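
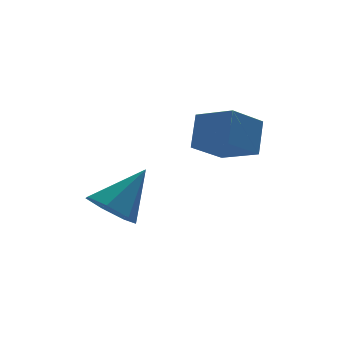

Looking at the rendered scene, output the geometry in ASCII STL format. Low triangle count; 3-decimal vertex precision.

solid 
facet normal -0.664 -0.182 -0.725
outer loop
vertex -2.743 -2.109 -3.561
vertex -3.497 -1.663 -2.982
vertex -2.857 -1.213 -3.682
endloop
endfacet
facet normal 0.943 0.076 -0.323
outer loop
vertex -2.743 -2.109 -3.561
vertex -2.857 -1.213 -3.682
vertex -2.083 -1.277 -1.438
endloop
endfacet
facet normal -0.665 -0.182 -0.725
outer loop
vertex -2.857 -1.213 -3.682
vertex -3.497 -1.663 -2.982
vertex -3.452 -0.656 -3.276
endloop
endfacet
facet normal 0.601 0.777 -0.185
outer loop
vertex -2.857 -1.213 -3.682
vertex -3.452 -0.656 -3.276
vertex -2.083 -1.277 -1.438
endloop
endfacet
facet normal -0.664 -0.182 -0.726
outer loop
vertex -3.452 -0.656 -3.276
vertex -3.497 -1.663 -2.982
vertex -4.082 -0.858 -2.649
endloop
endfacet
facet normal 0.009 0.949 0.314
outer loop
vertex -3.452 -0.656 -3.276
vertex -4.082 -0.858 -2.649
vertex -2.083 -1.277 -1.438
endloop
endfacet
facet normal -0.664 -0.182 -0.725
outer loop
vertex -4.082 -0.858 -2.649
vertex -3.497 -1.663 -2.982
vertex -4.271 -1.666 -2.273
endloop
endfacet
facet normal -0.387 0.462 0.798
outer loop
vertex -4.082 -0.858 -2.649
vertex -4.271 -1.666 -2.273
vertex -2.083 -1.277 -1.438
endloop
endfacet
facet normal -0.664 -0.181 -0.725
outer loop
vertex -4.271 -1.666 -2.273
vertex -3.497 -1.663 -2.982
vertex -3.878 -2.472 -2.431
endloop
endfacet
facet normal -0.288 -0.318 0.903
outer loop
vertex -4.271 -1.666 -2.273
vertex -3.878 -2.472 -2.431
vertex -2.083 -1.277 -1.438
endloop
endfacet
facet normal -0.664 -0.181 -0.725
outer loop
vertex -3.878 -2.472 -2.431
vertex -3.497 -1.663 -2.982
vertex -3.198 -2.669 -3.005
endloop
endfacet
facet normal 0.231 -0.803 0.549
outer loop
vertex -3.878 -2.472 -2.431
vertex -3.198 -2.669 -3.005
vertex -2.083 -1.277 -1.438
endloop
endfacet
facet normal -0.664 -0.181 -0.726
outer loop
vertex -3.198 -2.669 -3.005
vertex -3.497 -1.663 -2.982
vertex -2.743 -2.109 -3.561
endloop
endfacet
facet normal 0.778 -0.628 0.004
outer loop
vertex -3.198 -2.669 -3.005
vertex -2.743 -2.109 -3.561
vertex -2.083 -1.277 -1.438
endloop
endfacet
facet normal -0.494 0.815 -0.303
outer loop
vertex -0.853 -2.706 1.357
vertex 0.43 -2.219 0.576
vertex -1.306 -3.422 0.168
endloop
endfacet
facet normal -0.812 -0.308 0.495
outer loop
vertex -0.53 -4.701 0.644
vertex -0.853 -2.706 1.357
vertex -1.306 -3.422 0.168
endloop
endfacet
facet normal -0.494 0.815 -0.303
outer loop
vertex -1.306 -3.422 0.168
vertex 0.43 -2.219 0.576
vertex -0.022 -2.935 -0.613
endloop
endfacet
facet normal -0.309 -0.491 -0.815
outer loop
vertex -0.022 -2.935 -0.613
vertex -0.53 -4.701 0.644
vertex -1.306 -3.422 0.168
endloop
endfacet
facet normal 0.309 0.491 0.814
outer loop
vertex -0.853 -2.706 1.357
vertex 1.206 -3.498 1.052
vertex 0.43 -2.219 0.576
endloop
endfacet
facet normal -0.813 -0.308 0.495
outer loop
vertex -0.078 -3.985 1.833
vertex -0.853 -2.706 1.357
vertex -0.53 -4.701 0.644
endloop
endfacet
facet normal 0.309 0.491 0.815
outer loop
vertex -0.078 -3.985 1.833
vertex 1.206 -3.498 1.052
vertex -0.853 -2.706 1.357
endloop
endfacet
facet normal 0.812 0.309 -0.495
outer loop
vertex 0.43 -2.219 0.576
vertex 1.206 -3.498 1.052
vertex -0.022 -2.935 -0.613
endloop
endfacet
facet normal -0.310 -0.491 -0.814
outer loop
vertex 0.753 -4.214 -0.137
vertex -0.53 -4.701 0.644
vertex -0.022 -2.935 -0.613
endloop
endfacet
facet normal 0.812 0.308 -0.495
outer loop
vertex -0.022 -2.935 -0.613
vertex 1.206 -3.498 1.052
vertex 0.753 -4.214 -0.137
endloop
endfacet
facet normal 0.494 -0.815 0.303
outer loop
vertex 0.753 -4.214 -0.137
vertex -0.078 -3.985 1.833
vertex -0.53 -4.701 0.644
endloop
endfacet
facet normal 0.493 -0.815 0.303
outer loop
vertex 1.206 -3.498 1.052
vertex -0.078 -3.985 1.833
vertex 0.753 -4.214 -0.137
endloop
endfacet

endsolid


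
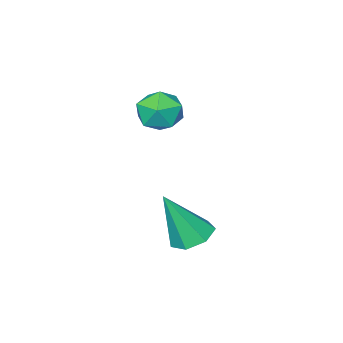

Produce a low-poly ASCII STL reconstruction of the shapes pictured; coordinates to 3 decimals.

solid 
facet normal -0.891 0.422 0.170
outer loop
vertex -0.51 -2.525 -0.64
vertex -0.609 -3.046 0.131
vertex -0.201 -2.205 0.183
endloop
endfacet
facet normal -0.456 0.874 -0.168
outer loop
vertex -0.51 -2.525 -0.64
vertex -0.201 -2.205 0.183
vertex 0.314 -2.085 -0.589
endloop
endfacet
facet normal -0.255 0.569 -0.782
outer loop
vertex -0.51 -2.525 -0.64
vertex 0.314 -2.085 -0.589
vertex 0.225 -2.852 -1.118
endloop
endfacet
facet normal -0.566 -0.071 -0.821
outer loop
vertex -0.51 -2.525 -0.64
vertex 0.225 -2.852 -1.118
vertex -0.345 -3.445 -0.674
endloop
endfacet
facet normal -0.959 -0.163 -0.233
outer loop
vertex -0.51 -2.525 -0.64
vertex -0.345 -3.445 -0.674
vertex -0.609 -3.046 0.131
endloop
endfacet
facet normal 0.127 0.964 0.235
outer loop
vertex 0.314 -2.085 -0.589
vertex -0.201 -2.205 0.183
vertex 0.725 -2.335 0.214
endloop
endfacet
facet normal -0.576 0.231 0.784
outer loop
vertex -0.201 -2.205 0.183
vertex -0.609 -3.046 0.131
vertex 0.155 -2.928 0.658
endloop
endfacet
facet normal -0.687 -0.715 0.129
outer loop
vertex -0.609 -3.046 0.131
vertex -0.345 -3.445 -0.674
vertex 0.066 -3.695 0.129
endloop
endfacet
facet normal -0.052 -0.566 -0.823
outer loop
vertex -0.345 -3.445 -0.674
vertex 0.225 -2.852 -1.118
vertex 0.581 -3.575 -0.643
endloop
endfacet
facet normal 0.450 0.471 -0.759
outer loop
vertex 0.225 -2.852 -1.118
vertex 0.314 -2.085 -0.589
vertex 0.989 -2.734 -0.591
endloop
endfacet
facet normal 0.566 0.071 0.821
outer loop
vertex 0.89 -3.255 0.18
vertex 0.725 -2.335 0.214
vertex 0.155 -2.928 0.658
endloop
endfacet
facet normal 0.255 -0.569 0.782
outer loop
vertex 0.89 -3.255 0.18
vertex 0.155 -2.928 0.658
vertex 0.066 -3.695 0.129
endloop
endfacet
facet normal 0.456 -0.874 0.168
outer loop
vertex 0.89 -3.255 0.18
vertex 0.066 -3.695 0.129
vertex 0.581 -3.575 -0.643
endloop
endfacet
facet normal 0.891 -0.422 -0.170
outer loop
vertex 0.89 -3.255 0.18
vertex 0.581 -3.575 -0.643
vertex 0.989 -2.734 -0.591
endloop
endfacet
facet normal 0.959 0.163 0.233
outer loop
vertex 0.89 -3.255 0.18
vertex 0.989 -2.734 -0.591
vertex 0.725 -2.335 0.214
endloop
endfacet
facet normal 0.052 0.566 0.823
outer loop
vertex 0.155 -2.928 0.658
vertex 0.725 -2.335 0.214
vertex -0.201 -2.205 0.183
endloop
endfacet
facet normal -0.450 -0.471 0.759
outer loop
vertex 0.066 -3.695 0.129
vertex 0.155 -2.928 0.658
vertex -0.609 -3.046 0.131
endloop
endfacet
facet normal -0.127 -0.964 -0.235
outer loop
vertex 0.581 -3.575 -0.643
vertex 0.066 -3.695 0.129
vertex -0.345 -3.445 -0.674
endloop
endfacet
facet normal 0.576 -0.231 -0.784
outer loop
vertex 0.989 -2.734 -0.591
vertex 0.581 -3.575 -0.643
vertex 0.225 -2.852 -1.118
endloop
endfacet
facet normal 0.687 0.715 -0.129
outer loop
vertex 0.725 -2.335 0.214
vertex 0.989 -2.734 -0.591
vertex 0.314 -2.085 -0.589
endloop
endfacet
facet normal -0.373 0.240 -0.896
outer loop
vertex 1.814 -0.217 -4.831
vertex 1.079 -0.022 -4.473
vertex 1.741 0.476 -4.615
endloop
endfacet
facet normal 0.994 0.109 -0.014
outer loop
vertex 1.814 -0.217 -4.831
vertex 1.741 0.476 -4.615
vertex 1.881 -0.538 -2.547
endloop
endfacet
facet normal -0.372 0.239 -0.897
outer loop
vertex 1.741 0.476 -4.615
vertex 1.079 -0.022 -4.473
vertex 1.169 0.793 -4.293
endloop
endfacet
facet normal 0.591 0.739 0.322
outer loop
vertex 1.741 0.476 -4.615
vertex 1.169 0.793 -4.293
vertex 1.881 -0.538 -2.547
endloop
endfacet
facet normal -0.373 0.239 -0.896
outer loop
vertex 1.169 0.793 -4.293
vertex 1.079 -0.022 -4.473
vertex 0.53 0.497 -4.106
endloop
endfacet
facet normal -0.161 0.752 0.639
outer loop
vertex 1.169 0.793 -4.293
vertex 0.53 0.497 -4.106
vertex 1.881 -0.538 -2.547
endloop
endfacet
facet normal -0.372 0.240 -0.896
outer loop
vertex 0.53 0.497 -4.106
vertex 1.079 -0.022 -4.473
vertex 0.304 -0.19 -4.196
endloop
endfacet
facet normal -0.701 0.139 0.700
outer loop
vertex 0.53 0.497 -4.106
vertex 0.304 -0.19 -4.196
vertex 1.881 -0.538 -2.547
endloop
endfacet
facet normal -0.372 0.240 -0.896
outer loop
vertex 0.304 -0.19 -4.196
vertex 1.079 -0.022 -4.473
vertex 0.662 -0.751 -4.495
endloop
endfacet
facet normal -0.619 -0.639 0.457
outer loop
vertex 0.304 -0.19 -4.196
vertex 0.662 -0.751 -4.495
vertex 1.881 -0.538 -2.547
endloop
endfacet
facet normal -0.373 0.241 -0.896
outer loop
vertex 0.662 -0.751 -4.495
vertex 1.079 -0.022 -4.473
vertex 1.334 -0.762 -4.778
endloop
endfacet
facet normal 0.023 -0.995 0.094
outer loop
vertex 0.662 -0.751 -4.495
vertex 1.334 -0.762 -4.778
vertex 1.881 -0.538 -2.547
endloop
endfacet
facet normal -0.373 0.241 -0.896
outer loop
vertex 1.334 -0.762 -4.778
vertex 1.079 -0.022 -4.473
vertex 1.814 -0.217 -4.831
endloop
endfacet
facet normal 0.740 -0.663 -0.115
outer loop
vertex 1.334 -0.762 -4.778
vertex 1.814 -0.217 -4.831
vertex 1.881 -0.538 -2.547
endloop
endfacet

endsolid


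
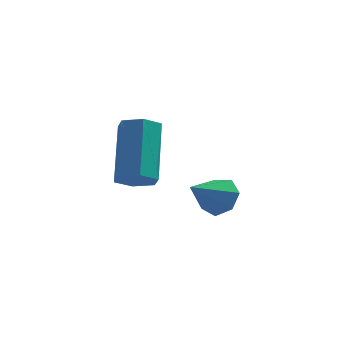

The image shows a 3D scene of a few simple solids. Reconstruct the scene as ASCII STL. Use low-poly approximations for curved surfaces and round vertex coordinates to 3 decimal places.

solid 
facet normal 0.034 -0.681 -0.731
outer loop
vertex 2.464 0.805 2.842
vertex 2.052 0.497 3.11
vertex 1.904 0.904 2.724
endloop
endfacet
facet normal 0.263 0.712 -0.651
outer loop
vertex 2.464 0.805 2.842
vertex 1.904 0.904 2.724
vertex 2.4 2.072 4.203
endloop
endfacet
facet normal 0.262 0.713 -0.651
outer loop
vertex 2.4 2.072 4.203
vertex 1.904 0.904 2.724
vertex 1.841 2.17 4.085
endloop
endfacet
facet normal -0.035 0.680 0.732
outer loop
vertex 2.4 2.072 4.203
vertex 1.841 2.17 4.085
vertex 1.988 1.763 4.47
endloop
endfacet
facet normal 0.035 -0.681 -0.731
outer loop
vertex 1.904 0.904 2.724
vertex 2.052 0.497 3.11
vertex 1.493 0.595 2.992
endloop
endfacet
facet normal -0.705 0.503 -0.501
outer loop
vertex 1.904 0.904 2.724
vertex 1.493 0.595 2.992
vertex 1.841 2.17 4.085
endloop
endfacet
facet normal -0.702 0.504 -0.503
outer loop
vertex 1.841 2.17 4.085
vertex 1.493 0.595 2.992
vertex 1.429 1.862 4.352
endloop
endfacet
facet normal -0.034 0.680 0.732
outer loop
vertex 1.841 2.17 4.085
vertex 1.429 1.862 4.352
vertex 1.988 1.763 4.47
endloop
endfacet
facet normal 0.035 -0.680 -0.732
outer loop
vertex 1.493 0.595 2.992
vertex 2.052 0.497 3.11
vertex 1.64 0.188 3.377
endloop
endfacet
facet normal -0.967 -0.208 0.149
outer loop
vertex 1.493 0.595 2.992
vertex 1.64 0.188 3.377
vertex 1.429 1.862 4.352
endloop
endfacet
facet normal -0.967 -0.208 0.148
outer loop
vertex 1.429 1.862 4.352
vertex 1.64 0.188 3.377
vertex 1.576 1.455 4.738
endloop
endfacet
facet normal -0.034 0.681 0.731
outer loop
vertex 1.429 1.862 4.352
vertex 1.576 1.455 4.738
vertex 1.988 1.763 4.47
endloop
endfacet
facet normal 0.035 -0.680 -0.732
outer loop
vertex 1.64 0.188 3.377
vertex 2.052 0.497 3.11
vertex 2.199 0.09 3.495
endloop
endfacet
facet normal -0.262 -0.712 0.651
outer loop
vertex 1.64 0.188 3.377
vertex 2.199 0.09 3.495
vertex 1.576 1.455 4.738
endloop
endfacet
facet normal -0.263 -0.712 0.651
outer loop
vertex 1.576 1.455 4.738
vertex 2.199 0.09 3.495
vertex 2.136 1.356 4.856
endloop
endfacet
facet normal -0.034 0.681 0.731
outer loop
vertex 1.576 1.455 4.738
vertex 2.136 1.356 4.856
vertex 1.988 1.763 4.47
endloop
endfacet
facet normal 0.034 -0.680 -0.732
outer loop
vertex 2.199 0.09 3.495
vertex 2.052 0.497 3.11
vertex 2.611 0.398 3.228
endloop
endfacet
facet normal 0.702 -0.505 0.502
outer loop
vertex 2.199 0.09 3.495
vertex 2.611 0.398 3.228
vertex 2.136 1.356 4.856
endloop
endfacet
facet normal 0.705 -0.502 0.501
outer loop
vertex 2.136 1.356 4.856
vertex 2.611 0.398 3.228
vertex 2.547 1.665 4.588
endloop
endfacet
facet normal -0.035 0.681 0.731
outer loop
vertex 2.136 1.356 4.856
vertex 2.547 1.665 4.588
vertex 1.988 1.763 4.47
endloop
endfacet
facet normal 0.034 -0.681 -0.731
outer loop
vertex 2.611 0.398 3.228
vertex 2.052 0.497 3.11
vertex 2.464 0.805 2.842
endloop
endfacet
facet normal 0.967 0.208 -0.149
outer loop
vertex 2.611 0.398 3.228
vertex 2.464 0.805 2.842
vertex 2.547 1.665 4.588
endloop
endfacet
facet normal 0.967 0.209 -0.149
outer loop
vertex 2.547 1.665 4.588
vertex 2.464 0.805 2.842
vertex 2.4 2.072 4.203
endloop
endfacet
facet normal -0.035 0.680 0.732
outer loop
vertex 2.547 1.665 4.588
vertex 2.4 2.072 4.203
vertex 1.988 1.763 4.47
endloop
endfacet
facet normal 0.552 0.621 -0.556
outer loop
vertex 4.691 -1.356 3.709
vertex 4.209 -1.152 3.458
vertex 4.476 -0.961 3.937
endloop
endfacet
facet normal 0.416 -0.274 0.867
outer loop
vertex 4.691 -1.356 3.709
vertex 4.476 -0.961 3.937
vertex 3.591 -1.848 4.082
endloop
endfacet
facet normal 0.552 0.621 -0.556
outer loop
vertex 4.476 -0.961 3.937
vertex 4.209 -1.152 3.458
vertex 4.061 -0.711 3.804
endloop
endfacet
facet normal -0.132 0.286 0.949
outer loop
vertex 4.476 -0.961 3.937
vertex 4.061 -0.711 3.804
vertex 3.591 -1.848 4.082
endloop
endfacet
facet normal 0.553 0.621 -0.556
outer loop
vertex 4.061 -0.711 3.804
vertex 4.209 -1.152 3.458
vertex 3.757 -0.792 3.411
endloop
endfacet
facet normal -0.754 0.433 0.494
outer loop
vertex 4.061 -0.711 3.804
vertex 3.757 -0.792 3.411
vertex 3.591 -1.848 4.082
endloop
endfacet
facet normal 0.552 0.621 -0.557
outer loop
vertex 3.757 -0.792 3.411
vertex 4.209 -1.152 3.458
vertex 3.794 -1.145 3.054
endloop
endfacet
facet normal -0.986 0.055 -0.157
outer loop
vertex 3.757 -0.792 3.411
vertex 3.794 -1.145 3.054
vertex 3.591 -1.848 4.082
endloop
endfacet
facet normal 0.552 0.621 -0.557
outer loop
vertex 3.794 -1.145 3.054
vertex 4.209 -1.152 3.458
vertex 4.143 -1.503 3.001
endloop
endfacet
facet normal -0.652 -0.560 -0.512
outer loop
vertex 3.794 -1.145 3.054
vertex 4.143 -1.503 3.001
vertex 3.591 -1.848 4.082
endloop
endfacet
facet normal 0.552 0.621 -0.557
outer loop
vertex 4.143 -1.503 3.001
vertex 4.209 -1.152 3.458
vertex 4.543 -1.597 3.293
endloop
endfacet
facet normal -0.001 -0.952 -0.305
outer loop
vertex 4.143 -1.503 3.001
vertex 4.543 -1.597 3.293
vertex 3.591 -1.848 4.082
endloop
endfacet
facet normal 0.552 0.621 -0.556
outer loop
vertex 4.543 -1.597 3.293
vertex 4.209 -1.152 3.458
vertex 4.691 -1.356 3.709
endloop
endfacet
facet normal 0.474 -0.825 0.309
outer loop
vertex 4.543 -1.597 3.293
vertex 4.691 -1.356 3.709
vertex 3.591 -1.848 4.082
endloop
endfacet

endsolid


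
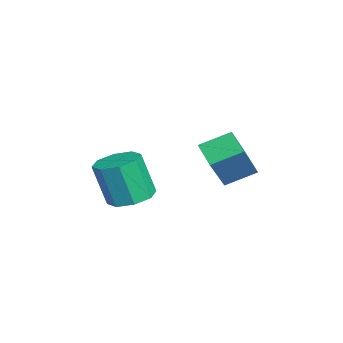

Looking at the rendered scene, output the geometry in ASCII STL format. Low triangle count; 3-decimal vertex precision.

solid 
facet normal -0.862 -0.308 0.403
outer loop
vertex -2.268 0.901 4.427
vertex -2.428 2.052 4.964
vertex -3.143 1.454 2.98
endloop
endfacet
facet normal 0.125 -0.899 -0.419
outer loop
vertex -2.152 1.808 2.516
vertex -2.268 0.901 4.427
vertex -3.143 1.454 2.98
endloop
endfacet
facet normal -0.862 -0.308 0.403
outer loop
vertex -3.143 1.454 2.98
vertex -2.428 2.052 4.964
vertex -3.303 2.605 3.516
endloop
endfacet
facet normal -0.492 0.310 -0.813
outer loop
vertex -3.303 2.605 3.516
vertex -2.152 1.808 2.516
vertex -3.143 1.454 2.98
endloop
endfacet
facet normal 0.492 -0.311 0.813
outer loop
vertex -2.268 0.901 4.427
vertex -1.437 2.406 4.5
vertex -2.428 2.052 4.964
endloop
endfacet
facet normal 0.125 -0.899 -0.419
outer loop
vertex -1.277 1.255 3.964
vertex -2.268 0.901 4.427
vertex -2.152 1.808 2.516
endloop
endfacet
facet normal 0.491 -0.311 0.814
outer loop
vertex -1.277 1.255 3.964
vertex -1.437 2.406 4.5
vertex -2.268 0.901 4.427
endloop
endfacet
facet normal -0.125 0.899 0.419
outer loop
vertex -2.428 2.052 4.964
vertex -1.437 2.406 4.5
vertex -3.303 2.605 3.516
endloop
endfacet
facet normal -0.491 0.311 -0.814
outer loop
vertex -2.312 2.959 3.053
vertex -2.152 1.808 2.516
vertex -3.303 2.605 3.516
endloop
endfacet
facet normal -0.125 0.899 0.419
outer loop
vertex -3.303 2.605 3.516
vertex -1.437 2.406 4.5
vertex -2.312 2.959 3.053
endloop
endfacet
facet normal 0.862 0.308 -0.403
outer loop
vertex -2.312 2.959 3.053
vertex -1.277 1.255 3.964
vertex -2.152 1.808 2.516
endloop
endfacet
facet normal 0.862 0.308 -0.403
outer loop
vertex -1.437 2.406 4.5
vertex -1.277 1.255 3.964
vertex -2.312 2.959 3.053
endloop
endfacet
facet normal 0.109 0.283 -0.953
outer loop
vertex -0.075 -1.892 2.659
vertex -0.755 -1.372 2.736
vertex 0.092 -1.287 2.858
endloop
endfacet
facet normal 0.961 -0.274 0.027
outer loop
vertex -0.075 -1.892 2.659
vertex 0.092 -1.287 2.858
vertex -0.264 -2.388 4.327
endloop
endfacet
facet normal 0.961 -0.274 0.027
outer loop
vertex -0.264 -2.388 4.327
vertex 0.092 -1.287 2.858
vertex -0.097 -1.783 4.525
endloop
endfacet
facet normal -0.108 -0.282 0.953
outer loop
vertex -0.264 -2.388 4.327
vertex -0.097 -1.783 4.525
vertex -0.945 -1.868 4.404
endloop
endfacet
facet normal 0.109 0.283 -0.953
outer loop
vertex 0.092 -1.287 2.858
vertex -0.755 -1.372 2.736
vertex -0.238 -0.732 2.985
endloop
endfacet
facet normal 0.858 0.457 0.233
outer loop
vertex 0.092 -1.287 2.858
vertex -0.238 -0.732 2.985
vertex -0.097 -1.783 4.525
endloop
endfacet
facet normal 0.859 0.456 0.233
outer loop
vertex -0.097 -1.783 4.525
vertex -0.238 -0.732 2.985
vertex -0.427 -1.227 4.653
endloop
endfacet
facet normal -0.108 -0.283 0.953
outer loop
vertex -0.097 -1.783 4.525
vertex -0.427 -1.227 4.653
vertex -0.945 -1.868 4.404
endloop
endfacet
facet normal 0.108 0.284 -0.953
outer loop
vertex -0.238 -0.732 2.985
vertex -0.755 -1.372 2.736
vertex -0.871 -0.552 2.967
endloop
endfacet
facet normal 0.253 0.919 0.301
outer loop
vertex -0.238 -0.732 2.985
vertex -0.871 -0.552 2.967
vertex -0.427 -1.227 4.653
endloop
endfacet
facet normal 0.251 0.920 0.302
outer loop
vertex -0.427 -1.227 4.653
vertex -0.871 -0.552 2.967
vertex -1.06 -1.048 4.635
endloop
endfacet
facet normal -0.107 -0.283 0.953
outer loop
vertex -0.427 -1.227 4.653
vertex -1.06 -1.048 4.635
vertex -0.945 -1.868 4.404
endloop
endfacet
facet normal 0.109 0.284 -0.953
outer loop
vertex -0.871 -0.552 2.967
vertex -0.755 -1.372 2.736
vertex -1.436 -0.852 2.813
endloop
endfacet
facet normal -0.501 0.844 0.194
outer loop
vertex -0.871 -0.552 2.967
vertex -1.436 -0.852 2.813
vertex -1.06 -1.048 4.635
endloop
endfacet
facet normal -0.501 0.844 0.194
outer loop
vertex -1.06 -1.048 4.635
vertex -1.436 -0.852 2.813
vertex -1.625 -1.348 4.481
endloop
endfacet
facet normal -0.109 -0.284 0.953
outer loop
vertex -1.06 -1.048 4.635
vertex -1.625 -1.348 4.481
vertex -0.945 -1.868 4.404
endloop
endfacet
facet normal 0.108 0.282 -0.953
outer loop
vertex -1.436 -0.852 2.813
vertex -0.755 -1.372 2.736
vertex -1.603 -1.457 2.615
endloop
endfacet
facet normal -0.961 0.274 -0.027
outer loop
vertex -1.436 -0.852 2.813
vertex -1.603 -1.457 2.615
vertex -1.625 -1.348 4.481
endloop
endfacet
facet normal -0.961 0.274 -0.027
outer loop
vertex -1.625 -1.348 4.481
vertex -1.603 -1.457 2.615
vertex -1.792 -1.953 4.282
endloop
endfacet
facet normal -0.109 -0.283 0.953
outer loop
vertex -1.625 -1.348 4.481
vertex -1.792 -1.953 4.282
vertex -0.945 -1.868 4.404
endloop
endfacet
facet normal 0.108 0.283 -0.953
outer loop
vertex -1.603 -1.457 2.615
vertex -0.755 -1.372 2.736
vertex -1.273 -2.013 2.487
endloop
endfacet
facet normal -0.859 -0.456 -0.233
outer loop
vertex -1.603 -1.457 2.615
vertex -1.273 -2.013 2.487
vertex -1.792 -1.953 4.282
endloop
endfacet
facet normal -0.858 -0.457 -0.233
outer loop
vertex -1.792 -1.953 4.282
vertex -1.273 -2.013 2.487
vertex -1.462 -2.508 4.155
endloop
endfacet
facet normal -0.109 -0.283 0.953
outer loop
vertex -1.792 -1.953 4.282
vertex -1.462 -2.508 4.155
vertex -0.945 -1.868 4.404
endloop
endfacet
facet normal 0.107 0.283 -0.953
outer loop
vertex -1.273 -2.013 2.487
vertex -0.755 -1.372 2.736
vertex -0.64 -2.192 2.505
endloop
endfacet
facet normal -0.252 -0.920 -0.301
outer loop
vertex -1.273 -2.013 2.487
vertex -0.64 -2.192 2.505
vertex -1.462 -2.508 4.155
endloop
endfacet
facet normal -0.253 -0.919 -0.302
outer loop
vertex -1.462 -2.508 4.155
vertex -0.64 -2.192 2.505
vertex -0.829 -2.688 4.173
endloop
endfacet
facet normal -0.108 -0.284 0.953
outer loop
vertex -1.462 -2.508 4.155
vertex -0.829 -2.688 4.173
vertex -0.945 -1.868 4.404
endloop
endfacet
facet normal 0.109 0.284 -0.953
outer loop
vertex -0.64 -2.192 2.505
vertex -0.755 -1.372 2.736
vertex -0.075 -1.892 2.659
endloop
endfacet
facet normal 0.501 -0.844 -0.194
outer loop
vertex -0.64 -2.192 2.505
vertex -0.075 -1.892 2.659
vertex -0.829 -2.688 4.173
endloop
endfacet
facet normal 0.501 -0.844 -0.194
outer loop
vertex -0.829 -2.688 4.173
vertex -0.075 -1.892 2.659
vertex -0.264 -2.388 4.327
endloop
endfacet
facet normal -0.109 -0.284 0.953
outer loop
vertex -0.829 -2.688 4.173
vertex -0.264 -2.388 4.327
vertex -0.945 -1.868 4.404
endloop
endfacet

endsolid


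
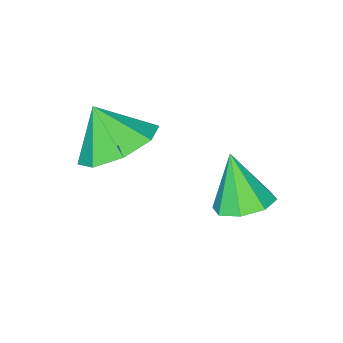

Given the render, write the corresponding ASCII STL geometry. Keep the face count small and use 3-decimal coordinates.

solid 
facet normal 0.097 0.442 -0.892
outer loop
vertex 1.28 2.023 1.769
vertex 0.834 2.488 1.951
vertex 1.5 2.428 1.994
endloop
endfacet
facet normal 0.769 -0.574 0.282
outer loop
vertex 1.28 2.023 1.769
vertex 1.5 2.428 1.994
vertex 0.706 1.912 3.109
endloop
endfacet
facet normal 0.097 0.443 -0.891
outer loop
vertex 1.5 2.428 1.994
vertex 0.834 2.488 1.951
vertex 1.329 2.868 2.194
endloop
endfacet
facet normal 0.804 0.043 0.593
outer loop
vertex 1.5 2.428 1.994
vertex 1.329 2.868 2.194
vertex 0.706 1.912 3.109
endloop
endfacet
facet normal 0.099 0.442 -0.892
outer loop
vertex 1.329 2.868 2.194
vertex 0.834 2.488 1.951
vertex 0.868 3.086 2.251
endloop
endfacet
facet normal 0.344 0.523 0.780
outer loop
vertex 1.329 2.868 2.194
vertex 0.868 3.086 2.251
vertex 0.706 1.912 3.109
endloop
endfacet
facet normal 0.097 0.442 -0.892
outer loop
vertex 0.868 3.086 2.251
vertex 0.834 2.488 1.951
vertex 0.387 2.953 2.133
endloop
endfacet
facet normal -0.342 0.585 0.736
outer loop
vertex 0.868 3.086 2.251
vertex 0.387 2.953 2.133
vertex 0.706 1.912 3.109
endloop
endfacet
facet normal 0.099 0.444 -0.891
outer loop
vertex 0.387 2.953 2.133
vertex 0.834 2.488 1.951
vertex 0.168 2.548 1.907
endloop
endfacet
facet normal -0.854 0.192 0.484
outer loop
vertex 0.387 2.953 2.133
vertex 0.168 2.548 1.907
vertex 0.706 1.912 3.109
endloop
endfacet
facet normal 0.099 0.443 -0.891
outer loop
vertex 0.168 2.548 1.907
vertex 0.834 2.488 1.951
vertex 0.339 2.108 1.707
endloop
endfacet
facet normal -0.889 -0.424 0.173
outer loop
vertex 0.168 2.548 1.907
vertex 0.339 2.108 1.707
vertex 0.706 1.912 3.109
endloop
endfacet
facet normal 0.099 0.443 -0.891
outer loop
vertex 0.339 2.108 1.707
vertex 0.834 2.488 1.951
vertex 0.799 1.89 1.65
endloop
endfacet
facet normal -0.430 -0.903 -0.014
outer loop
vertex 0.339 2.108 1.707
vertex 0.799 1.89 1.65
vertex 0.706 1.912 3.109
endloop
endfacet
facet normal 0.098 0.443 -0.891
outer loop
vertex 0.799 1.89 1.65
vertex 0.834 2.488 1.951
vertex 1.28 2.023 1.769
endloop
endfacet
facet normal 0.259 -0.965 0.031
outer loop
vertex 0.799 1.89 1.65
vertex 1.28 2.023 1.769
vertex 0.706 1.912 3.109
endloop
endfacet
facet normal -0.090 0.581 -0.809
outer loop
vertex 3.185 0.136 3.173
vertex 2.391 0.466 3.499
vertex 3.275 0.708 3.574
endloop
endfacet
facet normal 0.834 -0.398 0.381
outer loop
vertex 3.185 0.136 3.173
vertex 3.275 0.708 3.574
vertex 2.489 -0.166 4.381
endloop
endfacet
facet normal -0.090 0.580 -0.810
outer loop
vertex 3.275 0.708 3.574
vertex 2.391 0.466 3.499
vertex 2.847 1.139 3.93
endloop
endfacet
facet normal 0.677 0.067 0.733
outer loop
vertex 3.275 0.708 3.574
vertex 2.847 1.139 3.93
vertex 2.489 -0.166 4.381
endloop
endfacet
facet normal -0.091 0.580 -0.809
outer loop
vertex 2.847 1.139 3.93
vertex 2.391 0.466 3.499
vertex 2.152 1.175 4.034
endloop
endfacet
facet normal 0.156 0.284 0.946
outer loop
vertex 2.847 1.139 3.93
vertex 2.152 1.175 4.034
vertex 2.489 -0.166 4.381
endloop
endfacet
facet normal -0.090 0.580 -0.809
outer loop
vertex 2.152 1.175 4.034
vertex 2.391 0.466 3.499
vertex 1.596 0.797 3.825
endloop
endfacet
facet normal -0.423 0.126 0.897
outer loop
vertex 2.152 1.175 4.034
vertex 1.596 0.797 3.825
vertex 2.489 -0.166 4.381
endloop
endfacet
facet normal -0.090 0.580 -0.809
outer loop
vertex 1.596 0.797 3.825
vertex 2.391 0.466 3.499
vertex 1.506 0.224 3.424
endloop
endfacet
facet normal -0.723 -0.316 0.614
outer loop
vertex 1.596 0.797 3.825
vertex 1.506 0.224 3.424
vertex 2.489 -0.166 4.381
endloop
endfacet
facet normal -0.090 0.580 -0.809
outer loop
vertex 1.506 0.224 3.424
vertex 2.391 0.466 3.499
vertex 1.934 -0.206 3.068
endloop
endfacet
facet normal -0.566 -0.781 0.263
outer loop
vertex 1.506 0.224 3.424
vertex 1.934 -0.206 3.068
vertex 2.489 -0.166 4.381
endloop
endfacet
facet normal -0.090 0.580 -0.809
outer loop
vertex 1.934 -0.206 3.068
vertex 2.391 0.466 3.499
vertex 2.63 -0.243 2.964
endloop
endfacet
facet normal -0.046 -0.998 0.050
outer loop
vertex 1.934 -0.206 3.068
vertex 2.63 -0.243 2.964
vertex 2.489 -0.166 4.381
endloop
endfacet
facet normal -0.091 0.580 -0.809
outer loop
vertex 2.63 -0.243 2.964
vertex 2.391 0.466 3.499
vertex 3.185 0.136 3.173
endloop
endfacet
facet normal 0.536 -0.839 0.099
outer loop
vertex 2.63 -0.243 2.964
vertex 3.185 0.136 3.173
vertex 2.489 -0.166 4.381
endloop
endfacet

endsolid


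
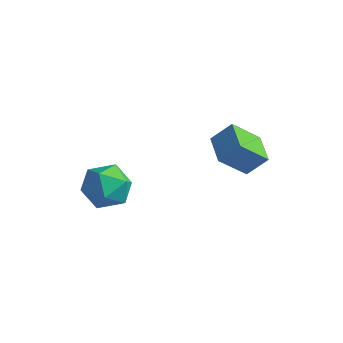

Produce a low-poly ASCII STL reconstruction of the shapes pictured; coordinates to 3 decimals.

solid 
facet normal -0.673 0.609 0.419
outer loop
vertex -2.237 -2.687 0.727
vertex -2.545 -3.523 1.447
vertex -1.707 -2.797 1.737
endloop
endfacet
facet normal -0.116 0.979 0.168
outer loop
vertex -2.237 -2.687 0.727
vertex -1.707 -2.797 1.737
vertex -1.1 -2.563 0.793
endloop
endfacet
facet normal -0.061 0.845 -0.531
outer loop
vertex -2.237 -2.687 0.727
vertex -1.1 -2.563 0.793
vertex -1.563 -3.144 -0.079
endloop
endfacet
facet normal -0.583 0.393 -0.711
outer loop
vertex -2.237 -2.687 0.727
vertex -1.563 -3.144 -0.079
vertex -2.456 -3.738 0.325
endloop
endfacet
facet normal -0.961 0.248 -0.124
outer loop
vertex -2.237 -2.687 0.727
vertex -2.456 -3.738 0.325
vertex -2.545 -3.523 1.447
endloop
endfacet
facet normal 0.473 0.735 0.486
outer loop
vertex -1.1 -2.563 0.793
vertex -1.707 -2.797 1.737
vertex -0.704 -3.322 1.555
endloop
endfacet
facet normal -0.427 0.135 0.894
outer loop
vertex -1.707 -2.797 1.737
vertex -2.545 -3.523 1.447
vertex -1.597 -3.916 1.959
endloop
endfacet
facet normal -0.893 -0.450 0.015
outer loop
vertex -2.545 -3.523 1.447
vertex -2.456 -3.738 0.325
vertex -2.06 -4.497 1.087
endloop
endfacet
facet normal -0.281 -0.213 -0.936
outer loop
vertex -2.456 -3.738 0.325
vertex -1.563 -3.144 -0.079
vertex -1.453 -4.263 0.143
endloop
endfacet
facet normal 0.563 0.518 -0.644
outer loop
vertex -1.563 -3.144 -0.079
vertex -1.1 -2.563 0.793
vertex -0.615 -3.537 0.433
endloop
endfacet
facet normal 0.583 -0.393 0.711
outer loop
vertex -0.923 -4.373 1.153
vertex -0.704 -3.322 1.555
vertex -1.597 -3.916 1.959
endloop
endfacet
facet normal 0.061 -0.845 0.531
outer loop
vertex -0.923 -4.373 1.153
vertex -1.597 -3.916 1.959
vertex -2.06 -4.497 1.087
endloop
endfacet
facet normal 0.116 -0.979 -0.168
outer loop
vertex -0.923 -4.373 1.153
vertex -2.06 -4.497 1.087
vertex -1.453 -4.263 0.143
endloop
endfacet
facet normal 0.673 -0.609 -0.419
outer loop
vertex -0.923 -4.373 1.153
vertex -1.453 -4.263 0.143
vertex -0.615 -3.537 0.433
endloop
endfacet
facet normal 0.961 -0.248 0.124
outer loop
vertex -0.923 -4.373 1.153
vertex -0.615 -3.537 0.433
vertex -0.704 -3.322 1.555
endloop
endfacet
facet normal 0.281 0.213 0.936
outer loop
vertex -1.597 -3.916 1.959
vertex -0.704 -3.322 1.555
vertex -1.707 -2.797 1.737
endloop
endfacet
facet normal -0.563 -0.518 0.644
outer loop
vertex -2.06 -4.497 1.087
vertex -1.597 -3.916 1.959
vertex -2.545 -3.523 1.447
endloop
endfacet
facet normal -0.473 -0.735 -0.486
outer loop
vertex -1.453 -4.263 0.143
vertex -2.06 -4.497 1.087
vertex -2.456 -3.738 0.325
endloop
endfacet
facet normal 0.427 -0.135 -0.894
outer loop
vertex -0.615 -3.537 0.433
vertex -1.453 -4.263 0.143
vertex -1.563 -3.144 -0.079
endloop
endfacet
facet normal 0.893 0.450 -0.015
outer loop
vertex -0.704 -3.322 1.555
vertex -0.615 -3.537 0.433
vertex -1.1 -2.563 0.793
endloop
endfacet
facet normal -0.521 -0.473 -0.711
outer loop
vertex 2.708 -1.97 3.721
vertex 1.625 -1.072 3.917
vertex 3.326 -0.981 2.611
endloop
endfacet
facet normal 0.763 -0.632 -0.138
outer loop
vertex 3.935 -0.428 3.443
vertex 2.708 -1.97 3.721
vertex 3.326 -0.981 2.611
endloop
endfacet
facet normal -0.521 -0.473 -0.711
outer loop
vertex 3.326 -0.981 2.611
vertex 1.625 -1.072 3.917
vertex 2.243 -0.083 2.807
endloop
endfacet
facet normal 0.384 0.614 -0.689
outer loop
vertex 2.243 -0.083 2.807
vertex 3.935 -0.428 3.443
vertex 3.326 -0.981 2.611
endloop
endfacet
facet normal -0.384 -0.614 0.689
outer loop
vertex 2.708 -1.97 3.721
vertex 2.234 -0.519 4.749
vertex 1.625 -1.072 3.917
endloop
endfacet
facet normal 0.763 -0.632 -0.138
outer loop
vertex 3.317 -1.417 4.553
vertex 2.708 -1.97 3.721
vertex 3.935 -0.428 3.443
endloop
endfacet
facet normal -0.384 -0.614 0.689
outer loop
vertex 3.317 -1.417 4.553
vertex 2.234 -0.519 4.749
vertex 2.708 -1.97 3.721
endloop
endfacet
facet normal -0.763 0.632 0.138
outer loop
vertex 1.625 -1.072 3.917
vertex 2.234 -0.519 4.749
vertex 2.243 -0.083 2.807
endloop
endfacet
facet normal 0.384 0.614 -0.689
outer loop
vertex 2.852 0.47 3.639
vertex 3.935 -0.428 3.443
vertex 2.243 -0.083 2.807
endloop
endfacet
facet normal -0.763 0.632 0.138
outer loop
vertex 2.243 -0.083 2.807
vertex 2.234 -0.519 4.749
vertex 2.852 0.47 3.639
endloop
endfacet
facet normal 0.521 0.473 0.711
outer loop
vertex 2.852 0.47 3.639
vertex 3.317 -1.417 4.553
vertex 3.935 -0.428 3.443
endloop
endfacet
facet normal 0.521 0.473 0.711
outer loop
vertex 2.234 -0.519 4.749
vertex 3.317 -1.417 4.553
vertex 2.852 0.47 3.639
endloop
endfacet

endsolid


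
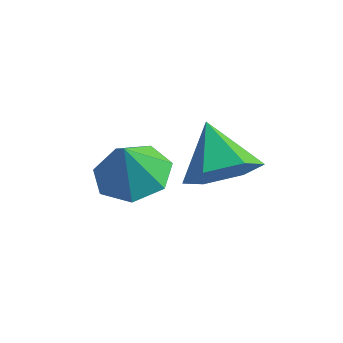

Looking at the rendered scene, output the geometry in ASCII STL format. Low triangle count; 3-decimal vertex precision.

solid 
facet normal 0.103 0.190 -0.976
outer loop
vertex 2.761 2.815 -4.26
vertex 1.875 2.269 -4.46
vertex 1.981 3.302 -4.248
endloop
endfacet
facet normal 0.350 0.541 0.765
outer loop
vertex 2.761 2.815 -4.26
vertex 1.981 3.302 -4.248
vertex 1.745 2.031 -3.24
endloop
endfacet
facet normal 0.103 0.190 -0.976
outer loop
vertex 1.981 3.302 -4.248
vertex 1.875 2.269 -4.46
vertex 1.121 3.011 -4.395
endloop
endfacet
facet normal -0.332 0.623 0.708
outer loop
vertex 1.981 3.302 -4.248
vertex 1.121 3.011 -4.395
vertex 1.745 2.031 -3.24
endloop
endfacet
facet normal 0.104 0.191 -0.976
outer loop
vertex 1.121 3.011 -4.395
vertex 1.875 2.269 -4.46
vertex 0.828 2.162 -4.592
endloop
endfacet
facet normal -0.812 0.149 0.565
outer loop
vertex 1.121 3.011 -4.395
vertex 0.828 2.162 -4.592
vertex 1.745 2.031 -3.24
endloop
endfacet
facet normal 0.104 0.190 -0.976
outer loop
vertex 0.828 2.162 -4.592
vertex 1.875 2.269 -4.46
vertex 1.324 1.393 -4.689
endloop
endfacet
facet normal -0.727 -0.525 0.442
outer loop
vertex 0.828 2.162 -4.592
vertex 1.324 1.393 -4.689
vertex 1.745 2.031 -3.24
endloop
endfacet
facet normal 0.103 0.190 -0.976
outer loop
vertex 1.324 1.393 -4.689
vertex 1.875 2.269 -4.46
vertex 2.234 1.284 -4.614
endloop
endfacet
facet normal -0.142 -0.890 0.433
outer loop
vertex 1.324 1.393 -4.689
vertex 2.234 1.284 -4.614
vertex 1.745 2.031 -3.24
endloop
endfacet
facet normal 0.103 0.190 -0.976
outer loop
vertex 2.234 1.284 -4.614
vertex 1.875 2.269 -4.46
vertex 2.874 1.917 -4.423
endloop
endfacet
facet normal 0.502 -0.672 0.544
outer loop
vertex 2.234 1.284 -4.614
vertex 2.874 1.917 -4.423
vertex 1.745 2.031 -3.24
endloop
endfacet
facet normal 0.103 0.190 -0.976
outer loop
vertex 2.874 1.917 -4.423
vertex 1.875 2.269 -4.46
vertex 2.761 2.815 -4.26
endloop
endfacet
facet normal 0.721 -0.035 0.692
outer loop
vertex 2.874 1.917 -4.423
vertex 2.761 2.815 -4.26
vertex 1.745 2.031 -3.24
endloop
endfacet
facet normal 0.524 -0.670 -0.525
outer loop
vertex 4.793 2.475 -3.206
vertex 4.182 2.677 -4.073
vertex 5.083 3.247 -3.902
endloop
endfacet
facet normal 0.445 0.502 0.742
outer loop
vertex 4.793 2.475 -3.206
vertex 5.083 3.247 -3.902
vertex 3.318 3.783 -3.207
endloop
endfacet
facet normal 0.524 -0.671 -0.525
outer loop
vertex 5.083 3.247 -3.902
vertex 4.182 2.677 -4.073
vertex 4.473 3.45 -4.77
endloop
endfacet
facet normal 0.296 0.955 0.015
outer loop
vertex 5.083 3.247 -3.902
vertex 4.473 3.45 -4.77
vertex 3.318 3.783 -3.207
endloop
endfacet
facet normal 0.525 -0.671 -0.525
outer loop
vertex 4.473 3.45 -4.77
vertex 4.182 2.677 -4.073
vertex 3.572 2.879 -4.941
endloop
endfacet
facet normal -0.408 0.784 -0.468
outer loop
vertex 4.473 3.45 -4.77
vertex 3.572 2.879 -4.941
vertex 3.318 3.783 -3.207
endloop
endfacet
facet normal 0.524 -0.671 -0.524
outer loop
vertex 3.572 2.879 -4.941
vertex 4.182 2.677 -4.073
vertex 3.281 2.107 -4.244
endloop
endfacet
facet normal -0.961 0.160 -0.224
outer loop
vertex 3.572 2.879 -4.941
vertex 3.281 2.107 -4.244
vertex 3.318 3.783 -3.207
endloop
endfacet
facet normal 0.524 -0.670 -0.526
outer loop
vertex 3.281 2.107 -4.244
vertex 4.182 2.677 -4.073
vertex 3.892 1.904 -3.377
endloop
endfacet
facet normal -0.812 -0.294 0.504
outer loop
vertex 3.281 2.107 -4.244
vertex 3.892 1.904 -3.377
vertex 3.318 3.783 -3.207
endloop
endfacet
facet normal 0.524 -0.670 -0.526
outer loop
vertex 3.892 1.904 -3.377
vertex 4.182 2.677 -4.073
vertex 4.793 2.475 -3.206
endloop
endfacet
facet normal -0.109 -0.123 0.986
outer loop
vertex 3.892 1.904 -3.377
vertex 4.793 2.475 -3.206
vertex 3.318 3.783 -3.207
endloop
endfacet

endsolid


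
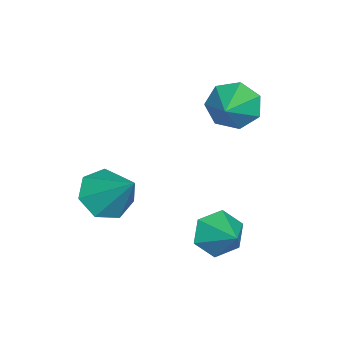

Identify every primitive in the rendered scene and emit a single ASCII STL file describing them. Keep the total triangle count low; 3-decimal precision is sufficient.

solid 
facet normal -0.650 -0.579 -0.493
outer loop
vertex 3.549 1.986 -4.277
vertex 3.035 1.965 -3.575
vertex 2.932 2.589 -4.172
endloop
endfacet
facet normal 0.547 0.652 -0.525
outer loop
vertex 3.549 1.986 -4.277
vertex 2.932 2.589 -4.172
vertex 3.945 2.775 -2.885
endloop
endfacet
facet normal -0.650 -0.579 -0.493
outer loop
vertex 2.932 2.589 -4.172
vertex 3.035 1.965 -3.575
vertex 2.418 2.569 -3.47
endloop
endfacet
facet normal -0.113 0.992 -0.054
outer loop
vertex 2.932 2.589 -4.172
vertex 2.418 2.569 -3.47
vertex 3.945 2.775 -2.885
endloop
endfacet
facet normal -0.650 -0.578 -0.494
outer loop
vertex 2.418 2.569 -3.47
vertex 3.035 1.965 -3.575
vertex 2.521 1.944 -2.874
endloop
endfacet
facet normal -0.353 0.615 0.705
outer loop
vertex 2.418 2.569 -3.47
vertex 2.521 1.944 -2.874
vertex 3.945 2.775 -2.885
endloop
endfacet
facet normal -0.649 -0.579 -0.493
outer loop
vertex 2.521 1.944 -2.874
vertex 3.035 1.965 -3.575
vertex 3.139 1.34 -2.978
endloop
endfacet
facet normal 0.067 -0.102 0.992
outer loop
vertex 2.521 1.944 -2.874
vertex 3.139 1.34 -2.978
vertex 3.945 2.775 -2.885
endloop
endfacet
facet normal -0.650 -0.579 -0.493
outer loop
vertex 3.139 1.34 -2.978
vertex 3.035 1.965 -3.575
vertex 3.653 1.361 -3.68
endloop
endfacet
facet normal 0.729 -0.443 0.521
outer loop
vertex 3.139 1.34 -2.978
vertex 3.653 1.361 -3.68
vertex 3.945 2.775 -2.885
endloop
endfacet
facet normal -0.650 -0.579 -0.493
outer loop
vertex 3.653 1.361 -3.68
vertex 3.035 1.965 -3.575
vertex 3.549 1.986 -4.277
endloop
endfacet
facet normal 0.969 -0.066 -0.238
outer loop
vertex 3.653 1.361 -3.68
vertex 3.549 1.986 -4.277
vertex 3.945 2.775 -2.885
endloop
endfacet
facet normal -0.890 -0.062 -0.452
outer loop
vertex 0.263 1.087 -0.64
vertex -0.117 1.577 0.04
vertex 0.26 1.879 -0.743
endloop
endfacet
facet normal 0.803 -0.074 -0.591
outer loop
vertex 0.263 1.087 -0.64
vertex 0.26 1.879 -0.743
vertex 1.377 1.683 0.8
endloop
endfacet
facet normal -0.890 -0.063 -0.453
outer loop
vertex 0.26 1.879 -0.743
vertex -0.117 1.577 0.04
vertex -0.027 2.443 -0.257
endloop
endfacet
facet normal 0.646 0.660 -0.384
outer loop
vertex 0.26 1.879 -0.743
vertex -0.027 2.443 -0.257
vertex 1.377 1.683 0.8
endloop
endfacet
facet normal -0.890 -0.063 -0.452
outer loop
vertex -0.027 2.443 -0.257
vertex -0.117 1.577 0.04
vertex -0.382 2.356 0.453
endloop
endfacet
facet normal 0.299 0.917 0.262
outer loop
vertex -0.027 2.443 -0.257
vertex -0.382 2.356 0.453
vertex 1.377 1.683 0.8
endloop
endfacet
facet normal -0.890 -0.063 -0.452
outer loop
vertex -0.382 2.356 0.453
vertex -0.117 1.577 0.04
vertex -0.537 1.682 0.852
endloop
endfacet
facet normal 0.023 0.505 0.863
outer loop
vertex -0.382 2.356 0.453
vertex -0.537 1.682 0.852
vertex 1.377 1.683 0.8
endloop
endfacet
facet normal -0.890 -0.062 -0.452
outer loop
vertex -0.537 1.682 0.852
vertex -0.117 1.577 0.04
vertex -0.376 0.929 0.639
endloop
endfacet
facet normal 0.026 -0.267 0.963
outer loop
vertex -0.537 1.682 0.852
vertex -0.376 0.929 0.639
vertex 1.377 1.683 0.8
endloop
endfacet
facet normal -0.889 -0.063 -0.453
outer loop
vertex -0.376 0.929 0.639
vertex -0.117 1.577 0.04
vertex -0.02 0.665 -0.024
endloop
endfacet
facet normal 0.306 -0.816 0.490
outer loop
vertex -0.376 0.929 0.639
vertex -0.02 0.665 -0.024
vertex 1.377 1.683 0.8
endloop
endfacet
facet normal -0.890 -0.063 -0.452
outer loop
vertex -0.02 0.665 -0.024
vertex -0.117 1.577 0.04
vertex 0.263 1.087 -0.64
endloop
endfacet
facet normal 0.652 -0.731 -0.202
outer loop
vertex -0.02 0.665 -0.024
vertex 0.263 1.087 -0.64
vertex 1.377 1.683 0.8
endloop
endfacet
facet normal -0.385 -0.606 -0.696
outer loop
vertex 3.754 -0.928 -2.917
vertex 3.366 -1.473 -2.228
vertex 2.985 -0.715 -2.677
endloop
endfacet
facet normal 0.163 0.937 -0.309
outer loop
vertex 3.754 -0.928 -2.917
vertex 2.985 -0.715 -2.677
vertex 4.094 -0.327 -0.912
endloop
endfacet
facet normal -0.386 -0.606 -0.696
outer loop
vertex 2.985 -0.715 -2.677
vertex 3.366 -1.473 -2.228
vertex 2.503 -1.072 -2.099
endloop
endfacet
facet normal -0.493 0.861 0.121
outer loop
vertex 2.985 -0.715 -2.677
vertex 2.503 -1.072 -2.099
vertex 4.094 -0.327 -0.912
endloop
endfacet
facet normal -0.386 -0.606 -0.696
outer loop
vertex 2.503 -1.072 -2.099
vertex 3.366 -1.473 -2.228
vertex 2.671 -1.731 -1.618
endloop
endfacet
facet normal -0.659 0.327 0.678
outer loop
vertex 2.503 -1.072 -2.099
vertex 2.671 -1.731 -1.618
vertex 4.094 -0.327 -0.912
endloop
endfacet
facet normal -0.386 -0.606 -0.696
outer loop
vertex 2.671 -1.731 -1.618
vertex 3.366 -1.473 -2.228
vertex 3.362 -2.196 -1.596
endloop
endfacet
facet normal -0.207 -0.264 0.942
outer loop
vertex 2.671 -1.731 -1.618
vertex 3.362 -2.196 -1.596
vertex 4.094 -0.327 -0.912
endloop
endfacet
facet normal -0.385 -0.606 -0.696
outer loop
vertex 3.362 -2.196 -1.596
vertex 3.366 -1.473 -2.228
vertex 4.057 -2.116 -2.05
endloop
endfacet
facet normal 0.521 -0.466 0.715
outer loop
vertex 3.362 -2.196 -1.596
vertex 4.057 -2.116 -2.05
vertex 4.094 -0.327 -0.912
endloop
endfacet
facet normal -0.384 -0.606 -0.697
outer loop
vertex 4.057 -2.116 -2.05
vertex 3.366 -1.473 -2.228
vertex 4.231 -1.551 -2.637
endloop
endfacet
facet normal 0.978 -0.127 0.168
outer loop
vertex 4.057 -2.116 -2.05
vertex 4.231 -1.551 -2.637
vertex 4.094 -0.327 -0.912
endloop
endfacet
facet normal -0.384 -0.607 -0.696
outer loop
vertex 4.231 -1.551 -2.637
vertex 3.366 -1.473 -2.228
vertex 3.754 -0.928 -2.917
endloop
endfacet
facet normal 0.818 0.497 -0.288
outer loop
vertex 4.231 -1.551 -2.637
vertex 3.754 -0.928 -2.917
vertex 4.094 -0.327 -0.912
endloop
endfacet

endsolid


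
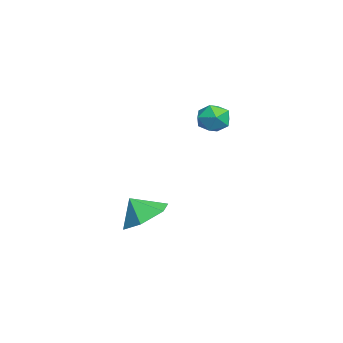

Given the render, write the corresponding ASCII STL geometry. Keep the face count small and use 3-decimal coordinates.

solid 
facet normal 0.089 0.559 -0.825
outer loop
vertex 2.161 -1.794 -1.654
vertex 1.099 -1.66 -1.678
vertex 1.715 -0.967 -1.142
endloop
endfacet
facet normal 0.637 -0.127 0.760
outer loop
vertex 2.161 -1.794 -1.654
vertex 1.715 -0.967 -1.142
vertex 1.001 -2.28 -0.762
endloop
endfacet
facet normal 0.089 0.559 -0.825
outer loop
vertex 1.715 -0.967 -1.142
vertex 1.099 -1.66 -1.678
vertex 0.653 -0.833 -1.166
endloop
endfacet
facet normal 0.013 0.272 0.962
outer loop
vertex 1.715 -0.967 -1.142
vertex 0.653 -0.833 -1.166
vertex 1.001 -2.28 -0.762
endloop
endfacet
facet normal 0.089 0.559 -0.825
outer loop
vertex 0.653 -0.833 -1.166
vertex 1.099 -1.66 -1.678
vertex 0.038 -1.525 -1.701
endloop
endfacet
facet normal -0.681 0.040 0.731
outer loop
vertex 0.653 -0.833 -1.166
vertex 0.038 -1.525 -1.701
vertex 1.001 -2.28 -0.762
endloop
endfacet
facet normal 0.089 0.559 -0.825
outer loop
vertex 0.038 -1.525 -1.701
vertex 1.099 -1.66 -1.678
vertex 0.484 -2.352 -2.213
endloop
endfacet
facet normal -0.751 -0.589 0.297
outer loop
vertex 0.038 -1.525 -1.701
vertex 0.484 -2.352 -2.213
vertex 1.001 -2.28 -0.762
endloop
endfacet
facet normal 0.089 0.559 -0.825
outer loop
vertex 0.484 -2.352 -2.213
vertex 1.099 -1.66 -1.678
vertex 1.545 -2.487 -2.19
endloop
endfacet
facet normal -0.128 -0.987 0.094
outer loop
vertex 0.484 -2.352 -2.213
vertex 1.545 -2.487 -2.19
vertex 1.001 -2.28 -0.762
endloop
endfacet
facet normal 0.089 0.559 -0.825
outer loop
vertex 1.545 -2.487 -2.19
vertex 1.099 -1.66 -1.678
vertex 2.161 -1.794 -1.654
endloop
endfacet
facet normal 0.567 -0.756 0.326
outer loop
vertex 1.545 -2.487 -2.19
vertex 2.161 -1.794 -1.654
vertex 1.001 -2.28 -0.762
endloop
endfacet
facet normal -0.198 0.340 0.919
outer loop
vertex 0.982 1.439 3.802
vertex 0.349 1.024 3.819
vertex 1.0 0.73 4.068
endloop
endfacet
facet normal 0.507 0.314 0.803
outer loop
vertex 0.982 1.439 3.802
vertex 1.0 0.73 4.068
vertex 1.556 0.981 3.619
endloop
endfacet
facet normal 0.651 0.722 0.235
outer loop
vertex 0.982 1.439 3.802
vertex 1.556 0.981 3.619
vertex 1.248 1.43 3.093
endloop
endfacet
facet normal 0.036 0.999 0.001
outer loop
vertex 0.982 1.439 3.802
vertex 1.248 1.43 3.093
vertex 0.502 1.457 3.217
endloop
endfacet
facet normal -0.488 0.762 0.424
outer loop
vertex 0.982 1.439 3.802
vertex 0.502 1.457 3.217
vertex 0.349 1.024 3.819
endloop
endfacet
facet normal 0.679 -0.359 0.640
outer loop
vertex 1.556 0.981 3.619
vertex 1.0 0.73 4.068
vertex 1.278 0.283 3.523
endloop
endfacet
facet normal -0.461 -0.318 0.829
outer loop
vertex 1.0 0.73 4.068
vertex 0.349 1.024 3.819
vertex 0.532 0.31 3.647
endloop
endfacet
facet normal -0.930 0.367 0.027
outer loop
vertex 0.349 1.024 3.819
vertex 0.502 1.457 3.217
vertex 0.224 0.759 3.121
endloop
endfacet
facet normal -0.082 0.750 -0.657
outer loop
vertex 0.502 1.457 3.217
vertex 1.248 1.43 3.093
vertex 0.78 1.01 2.672
endloop
endfacet
facet normal 0.912 0.301 -0.278
outer loop
vertex 1.248 1.43 3.093
vertex 1.556 0.981 3.619
vertex 1.431 0.716 2.921
endloop
endfacet
facet normal -0.036 -0.999 -0.001
outer loop
vertex 0.798 0.301 2.938
vertex 1.278 0.283 3.523
vertex 0.532 0.31 3.647
endloop
endfacet
facet normal -0.651 -0.722 -0.235
outer loop
vertex 0.798 0.301 2.938
vertex 0.532 0.31 3.647
vertex 0.224 0.759 3.121
endloop
endfacet
facet normal -0.507 -0.314 -0.803
outer loop
vertex 0.798 0.301 2.938
vertex 0.224 0.759 3.121
vertex 0.78 1.01 2.672
endloop
endfacet
facet normal 0.198 -0.340 -0.919
outer loop
vertex 0.798 0.301 2.938
vertex 0.78 1.01 2.672
vertex 1.431 0.716 2.921
endloop
endfacet
facet normal 0.488 -0.762 -0.424
outer loop
vertex 0.798 0.301 2.938
vertex 1.431 0.716 2.921
vertex 1.278 0.283 3.523
endloop
endfacet
facet normal 0.082 -0.750 0.657
outer loop
vertex 0.532 0.31 3.647
vertex 1.278 0.283 3.523
vertex 1.0 0.73 4.068
endloop
endfacet
facet normal -0.912 -0.301 0.278
outer loop
vertex 0.224 0.759 3.121
vertex 0.532 0.31 3.647
vertex 0.349 1.024 3.819
endloop
endfacet
facet normal -0.679 0.359 -0.640
outer loop
vertex 0.78 1.01 2.672
vertex 0.224 0.759 3.121
vertex 0.502 1.457 3.217
endloop
endfacet
facet normal 0.461 0.318 -0.829
outer loop
vertex 1.431 0.716 2.921
vertex 0.78 1.01 2.672
vertex 1.248 1.43 3.093
endloop
endfacet
facet normal 0.930 -0.367 -0.027
outer loop
vertex 1.278 0.283 3.523
vertex 1.431 0.716 2.921
vertex 1.556 0.981 3.619
endloop
endfacet

endsolid


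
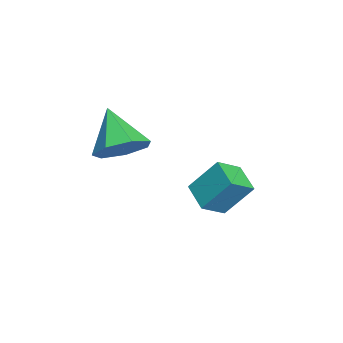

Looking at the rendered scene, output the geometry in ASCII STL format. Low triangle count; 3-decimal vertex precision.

solid 
facet normal 0.613 0.330 -0.718
outer loop
vertex 3.272 -0.739 2.735
vertex 2.637 -0.384 2.356
vertex 3.134 -0.068 2.926
endloop
endfacet
facet normal 0.413 -0.170 0.895
outer loop
vertex 3.272 -0.739 2.735
vertex 3.134 -0.068 2.926
vertex 1.723 -0.876 3.424
endloop
endfacet
facet normal 0.613 0.330 -0.718
outer loop
vertex 3.134 -0.068 2.926
vertex 2.637 -0.384 2.356
vertex 2.622 0.365 2.688
endloop
endfacet
facet normal 0.020 0.499 0.866
outer loop
vertex 3.134 -0.068 2.926
vertex 2.622 0.365 2.688
vertex 1.723 -0.876 3.424
endloop
endfacet
facet normal 0.614 0.330 -0.717
outer loop
vertex 2.622 0.365 2.688
vertex 2.637 -0.384 2.356
vertex 2.122 0.234 2.199
endloop
endfacet
facet normal -0.594 0.683 0.425
outer loop
vertex 2.622 0.365 2.688
vertex 2.122 0.234 2.199
vertex 1.723 -0.876 3.424
endloop
endfacet
facet normal 0.614 0.329 -0.717
outer loop
vertex 2.122 0.234 2.199
vertex 2.637 -0.384 2.356
vertex 2.009 -0.363 1.828
endloop
endfacet
facet normal -0.966 0.242 -0.095
outer loop
vertex 2.122 0.234 2.199
vertex 2.009 -0.363 1.828
vertex 1.723 -0.876 3.424
endloop
endfacet
facet normal 0.614 0.330 -0.717
outer loop
vertex 2.009 -0.363 1.828
vertex 2.637 -0.384 2.356
vertex 2.37 -0.976 1.855
endloop
endfacet
facet normal -0.815 -0.493 -0.305
outer loop
vertex 2.009 -0.363 1.828
vertex 2.37 -0.976 1.855
vertex 1.723 -0.876 3.424
endloop
endfacet
facet normal 0.613 0.331 -0.718
outer loop
vertex 2.37 -0.976 1.855
vertex 2.637 -0.384 2.356
vertex 2.932 -1.143 2.258
endloop
endfacet
facet normal -0.256 -0.966 -0.044
outer loop
vertex 2.37 -0.976 1.855
vertex 2.932 -1.143 2.258
vertex 1.723 -0.876 3.424
endloop
endfacet
facet normal 0.613 0.331 -0.717
outer loop
vertex 2.932 -1.143 2.258
vertex 2.637 -0.384 2.356
vertex 3.272 -0.739 2.735
endloop
endfacet
facet normal 0.290 -0.822 0.489
outer loop
vertex 2.932 -1.143 2.258
vertex 3.272 -0.739 2.735
vertex 1.723 -0.876 3.424
endloop
endfacet
facet normal -0.828 -0.426 0.365
outer loop
vertex 0.335 1.157 -0.241
vertex 0.371 1.967 0.788
vertex -0.175 1.758 -0.696
endloop
endfacet
facet normal -0.028 -0.618 -0.786
outer loop
vertex 0.669 2.193 -1.068
vertex 0.335 1.157 -0.241
vertex -0.175 1.758 -0.696
endloop
endfacet
facet normal -0.828 -0.426 0.365
outer loop
vertex -0.175 1.758 -0.696
vertex 0.371 1.967 0.788
vertex -0.139 2.568 0.333
endloop
endfacet
facet normal -0.561 0.660 -0.500
outer loop
vertex -0.139 2.568 0.333
vertex 0.669 2.193 -1.068
vertex -0.175 1.758 -0.696
endloop
endfacet
facet normal 0.561 -0.660 0.500
outer loop
vertex 0.335 1.157 -0.241
vertex 1.215 2.402 0.416
vertex 0.371 1.967 0.788
endloop
endfacet
facet normal -0.028 -0.618 -0.786
outer loop
vertex 1.179 1.592 -0.613
vertex 0.335 1.157 -0.241
vertex 0.669 2.193 -1.068
endloop
endfacet
facet normal 0.561 -0.660 0.500
outer loop
vertex 1.179 1.592 -0.613
vertex 1.215 2.402 0.416
vertex 0.335 1.157 -0.241
endloop
endfacet
facet normal 0.028 0.618 0.786
outer loop
vertex 0.371 1.967 0.788
vertex 1.215 2.402 0.416
vertex -0.139 2.568 0.333
endloop
endfacet
facet normal -0.561 0.660 -0.500
outer loop
vertex 0.705 3.003 -0.039
vertex 0.669 2.193 -1.068
vertex -0.139 2.568 0.333
endloop
endfacet
facet normal 0.028 0.618 0.786
outer loop
vertex -0.139 2.568 0.333
vertex 1.215 2.402 0.416
vertex 0.705 3.003 -0.039
endloop
endfacet
facet normal 0.828 0.426 -0.365
outer loop
vertex 0.705 3.003 -0.039
vertex 1.179 1.592 -0.613
vertex 0.669 2.193 -1.068
endloop
endfacet
facet normal 0.828 0.426 -0.365
outer loop
vertex 1.215 2.402 0.416
vertex 1.179 1.592 -0.613
vertex 0.705 3.003 -0.039
endloop
endfacet

endsolid


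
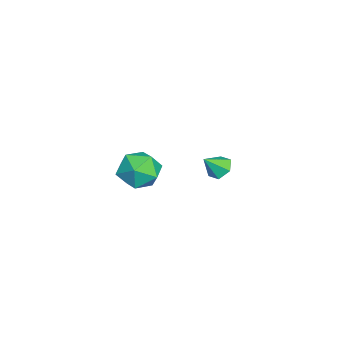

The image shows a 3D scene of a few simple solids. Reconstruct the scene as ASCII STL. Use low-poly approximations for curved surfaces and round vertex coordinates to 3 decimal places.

solid 
facet normal 0.034 0.924 0.382
outer loop
vertex 2.804 -0.11 -0.493
vertex 3.231 -0.437 0.26
vertex 3.728 -0.155 -0.467
endloop
endfacet
facet normal 0.055 0.942 -0.331
outer loop
vertex 2.804 -0.11 -0.493
vertex 3.728 -0.155 -0.467
vertex 3.274 -0.399 -1.236
endloop
endfacet
facet normal -0.532 0.619 -0.577
outer loop
vertex 2.804 -0.11 -0.493
vertex 3.274 -0.399 -1.236
vertex 2.496 -0.832 -0.983
endloop
endfacet
facet normal -0.916 0.402 -0.017
outer loop
vertex 2.804 -0.11 -0.493
vertex 2.496 -0.832 -0.983
vertex 2.469 -0.855 -0.058
endloop
endfacet
facet normal -0.565 0.591 0.577
outer loop
vertex 2.804 -0.11 -0.493
vertex 2.469 -0.855 -0.058
vertex 3.231 -0.437 0.26
endloop
endfacet
facet normal 0.621 0.563 -0.545
outer loop
vertex 3.274 -0.399 -1.236
vertex 3.728 -0.155 -0.467
vertex 3.991 -0.905 -0.942
endloop
endfacet
facet normal 0.587 0.534 0.609
outer loop
vertex 3.728 -0.155 -0.467
vertex 3.231 -0.437 0.26
vertex 3.964 -0.928 -0.017
endloop
endfacet
facet normal -0.383 -0.005 0.924
outer loop
vertex 3.231 -0.437 0.26
vertex 2.469 -0.855 -0.058
vertex 3.186 -1.361 0.236
endloop
endfacet
facet normal -0.950 -0.311 -0.035
outer loop
vertex 2.469 -0.855 -0.058
vertex 2.496 -0.832 -0.983
vertex 2.732 -1.605 -0.533
endloop
endfacet
facet normal -0.329 0.041 -0.943
outer loop
vertex 2.496 -0.832 -0.983
vertex 3.274 -0.399 -1.236
vertex 3.229 -1.323 -1.26
endloop
endfacet
facet normal 0.916 -0.402 0.017
outer loop
vertex 3.656 -1.65 -0.507
vertex 3.991 -0.905 -0.942
vertex 3.964 -0.928 -0.017
endloop
endfacet
facet normal 0.532 -0.619 0.577
outer loop
vertex 3.656 -1.65 -0.507
vertex 3.964 -0.928 -0.017
vertex 3.186 -1.361 0.236
endloop
endfacet
facet normal -0.055 -0.942 0.331
outer loop
vertex 3.656 -1.65 -0.507
vertex 3.186 -1.361 0.236
vertex 2.732 -1.605 -0.533
endloop
endfacet
facet normal -0.034 -0.924 -0.382
outer loop
vertex 3.656 -1.65 -0.507
vertex 2.732 -1.605 -0.533
vertex 3.229 -1.323 -1.26
endloop
endfacet
facet normal 0.565 -0.591 -0.577
outer loop
vertex 3.656 -1.65 -0.507
vertex 3.229 -1.323 -1.26
vertex 3.991 -0.905 -0.942
endloop
endfacet
facet normal 0.950 0.311 0.035
outer loop
vertex 3.964 -0.928 -0.017
vertex 3.991 -0.905 -0.942
vertex 3.728 -0.155 -0.467
endloop
endfacet
facet normal 0.329 -0.041 0.943
outer loop
vertex 3.186 -1.361 0.236
vertex 3.964 -0.928 -0.017
vertex 3.231 -0.437 0.26
endloop
endfacet
facet normal -0.621 -0.563 0.545
outer loop
vertex 2.732 -1.605 -0.533
vertex 3.186 -1.361 0.236
vertex 2.469 -0.855 -0.058
endloop
endfacet
facet normal -0.587 -0.534 -0.609
outer loop
vertex 3.229 -1.323 -1.26
vertex 2.732 -1.605 -0.533
vertex 2.496 -0.832 -0.983
endloop
endfacet
facet normal 0.383 0.005 -0.924
outer loop
vertex 3.991 -0.905 -0.942
vertex 3.229 -1.323 -1.26
vertex 3.274 -0.399 -1.236
endloop
endfacet
facet normal -0.403 0.573 -0.713
outer loop
vertex -1.123 1.474 -3.86
vertex -1.653 1.45 -3.58
vertex -1.265 1.887 -3.448
endloop
endfacet
facet normal 0.971 0.133 0.201
outer loop
vertex -1.123 1.474 -3.86
vertex -1.265 1.887 -3.448
vertex -1.247 0.87 -2.86
endloop
endfacet
facet normal -0.403 0.573 -0.714
outer loop
vertex -1.265 1.887 -3.448
vertex -1.653 1.45 -3.58
vertex -1.795 1.862 -3.169
endloop
endfacet
facet normal 0.395 0.465 0.792
outer loop
vertex -1.265 1.887 -3.448
vertex -1.795 1.862 -3.169
vertex -1.247 0.87 -2.86
endloop
endfacet
facet normal -0.402 0.573 -0.714
outer loop
vertex -1.795 1.862 -3.169
vertex -1.653 1.45 -3.58
vertex -2.184 1.425 -3.301
endloop
endfacet
facet normal -0.390 0.070 0.918
outer loop
vertex -1.795 1.862 -3.169
vertex -2.184 1.425 -3.301
vertex -1.247 0.87 -2.86
endloop
endfacet
facet normal -0.402 0.574 -0.714
outer loop
vertex -2.184 1.425 -3.301
vertex -1.653 1.45 -3.58
vertex -2.042 1.012 -3.713
endloop
endfacet
facet normal -0.602 -0.658 0.452
outer loop
vertex -2.184 1.425 -3.301
vertex -2.042 1.012 -3.713
vertex -1.247 0.87 -2.86
endloop
endfacet
facet normal -0.402 0.574 -0.714
outer loop
vertex -2.042 1.012 -3.713
vertex -1.653 1.45 -3.58
vertex -1.511 1.037 -3.992
endloop
endfacet
facet normal -0.027 -0.990 -0.140
outer loop
vertex -2.042 1.012 -3.713
vertex -1.511 1.037 -3.992
vertex -1.247 0.87 -2.86
endloop
endfacet
facet normal -0.403 0.573 -0.713
outer loop
vertex -1.511 1.037 -3.992
vertex -1.653 1.45 -3.58
vertex -1.123 1.474 -3.86
endloop
endfacet
facet normal 0.759 -0.594 -0.265
outer loop
vertex -1.511 1.037 -3.992
vertex -1.123 1.474 -3.86
vertex -1.247 0.87 -2.86
endloop
endfacet

endsolid


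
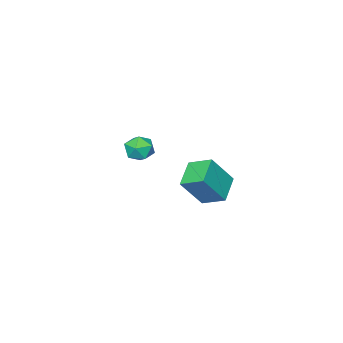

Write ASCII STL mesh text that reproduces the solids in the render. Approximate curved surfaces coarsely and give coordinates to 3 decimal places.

solid 
facet normal -0.553 0.204 -0.808
outer loop
vertex -4.163 -0.021 -3.358
vertex -4.522 1.141 -2.819
vertex -2.933 0.669 -4.025
endloop
endfacet
facet normal 0.270 -0.873 -0.405
outer loop
vertex -1.878 0.279 -2.481
vertex -4.163 -0.021 -3.358
vertex -2.933 0.669 -4.025
endloop
endfacet
facet normal -0.553 0.204 -0.808
outer loop
vertex -2.933 0.669 -4.025
vertex -4.522 1.141 -2.819
vertex -3.292 1.831 -3.486
endloop
endfacet
facet normal 0.789 0.442 -0.427
outer loop
vertex -3.292 1.831 -3.486
vertex -1.878 0.279 -2.481
vertex -2.933 0.669 -4.025
endloop
endfacet
facet normal -0.789 -0.442 0.427
outer loop
vertex -4.163 -0.021 -3.358
vertex -3.467 0.751 -1.275
vertex -4.522 1.141 -2.819
endloop
endfacet
facet normal 0.270 -0.873 -0.405
outer loop
vertex -3.108 -0.411 -1.814
vertex -4.163 -0.021 -3.358
vertex -1.878 0.279 -2.481
endloop
endfacet
facet normal -0.789 -0.442 0.427
outer loop
vertex -3.108 -0.411 -1.814
vertex -3.467 0.751 -1.275
vertex -4.163 -0.021 -3.358
endloop
endfacet
facet normal -0.270 0.873 0.405
outer loop
vertex -4.522 1.141 -2.819
vertex -3.467 0.751 -1.275
vertex -3.292 1.831 -3.486
endloop
endfacet
facet normal 0.789 0.442 -0.427
outer loop
vertex -2.237 1.441 -1.942
vertex -1.878 0.279 -2.481
vertex -3.292 1.831 -3.486
endloop
endfacet
facet normal -0.270 0.873 0.405
outer loop
vertex -3.292 1.831 -3.486
vertex -3.467 0.751 -1.275
vertex -2.237 1.441 -1.942
endloop
endfacet
facet normal 0.553 -0.204 0.808
outer loop
vertex -2.237 1.441 -1.942
vertex -3.108 -0.411 -1.814
vertex -1.878 0.279 -2.481
endloop
endfacet
facet normal 0.553 -0.204 0.808
outer loop
vertex -3.467 0.751 -1.275
vertex -3.108 -0.411 -1.814
vertex -2.237 1.441 -1.942
endloop
endfacet
facet normal -0.455 0.362 0.814
outer loop
vertex 2.203 2.773 2.593
vertex 1.723 2.187 2.585
vertex 2.373 2.139 2.97
endloop
endfacet
facet normal 0.235 0.543 0.807
outer loop
vertex 2.203 2.773 2.593
vertex 2.373 2.139 2.97
vertex 2.908 2.499 2.572
endloop
endfacet
facet normal 0.360 0.910 0.207
outer loop
vertex 2.203 2.773 2.593
vertex 2.908 2.499 2.572
vertex 2.588 2.769 1.941
endloop
endfacet
facet normal -0.252 0.955 -0.155
outer loop
vertex 2.203 2.773 2.593
vertex 2.588 2.769 1.941
vertex 1.856 2.577 1.949
endloop
endfacet
facet normal -0.756 0.616 0.220
outer loop
vertex 2.203 2.773 2.593
vertex 1.856 2.577 1.949
vertex 1.723 2.187 2.585
endloop
endfacet
facet normal 0.621 -0.058 0.782
outer loop
vertex 2.908 2.499 2.572
vertex 2.373 2.139 2.97
vertex 2.864 1.743 2.551
endloop
endfacet
facet normal -0.496 -0.352 0.794
outer loop
vertex 2.373 2.139 2.97
vertex 1.723 2.187 2.585
vertex 2.132 1.551 2.559
endloop
endfacet
facet normal -0.984 0.062 -0.168
outer loop
vertex 1.723 2.187 2.585
vertex 1.856 2.577 1.949
vertex 1.812 1.821 1.928
endloop
endfacet
facet normal -0.169 0.610 -0.774
outer loop
vertex 1.856 2.577 1.949
vertex 2.588 2.769 1.941
vertex 2.347 2.181 1.53
endloop
endfacet
facet normal 0.823 0.537 -0.188
outer loop
vertex 2.588 2.769 1.941
vertex 2.908 2.499 2.572
vertex 2.997 2.133 1.915
endloop
endfacet
facet normal 0.252 -0.955 0.155
outer loop
vertex 2.517 1.547 1.907
vertex 2.864 1.743 2.551
vertex 2.132 1.551 2.559
endloop
endfacet
facet normal -0.360 -0.910 -0.207
outer loop
vertex 2.517 1.547 1.907
vertex 2.132 1.551 2.559
vertex 1.812 1.821 1.928
endloop
endfacet
facet normal -0.235 -0.543 -0.807
outer loop
vertex 2.517 1.547 1.907
vertex 1.812 1.821 1.928
vertex 2.347 2.181 1.53
endloop
endfacet
facet normal 0.455 -0.362 -0.814
outer loop
vertex 2.517 1.547 1.907
vertex 2.347 2.181 1.53
vertex 2.997 2.133 1.915
endloop
endfacet
facet normal 0.756 -0.616 -0.220
outer loop
vertex 2.517 1.547 1.907
vertex 2.997 2.133 1.915
vertex 2.864 1.743 2.551
endloop
endfacet
facet normal 0.169 -0.610 0.774
outer loop
vertex 2.132 1.551 2.559
vertex 2.864 1.743 2.551
vertex 2.373 2.139 2.97
endloop
endfacet
facet normal -0.823 -0.537 0.188
outer loop
vertex 1.812 1.821 1.928
vertex 2.132 1.551 2.559
vertex 1.723 2.187 2.585
endloop
endfacet
facet normal -0.621 0.058 -0.782
outer loop
vertex 2.347 2.181 1.53
vertex 1.812 1.821 1.928
vertex 1.856 2.577 1.949
endloop
endfacet
facet normal 0.496 0.352 -0.794
outer loop
vertex 2.997 2.133 1.915
vertex 2.347 2.181 1.53
vertex 2.588 2.769 1.941
endloop
endfacet
facet normal 0.984 -0.062 0.168
outer loop
vertex 2.864 1.743 2.551
vertex 2.997 2.133 1.915
vertex 2.908 2.499 2.572
endloop
endfacet

endsolid


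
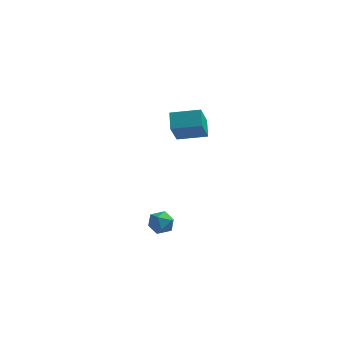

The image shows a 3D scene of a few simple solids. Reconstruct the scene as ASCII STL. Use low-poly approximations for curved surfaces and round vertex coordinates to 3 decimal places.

solid 
facet normal -0.975 -0.129 -0.183
outer loop
vertex 0.015 2.754 1.121
vertex -0.25 3.767 1.822
vertex 0.156 3.839 -0.395
endloop
endfacet
facet normal 0.210 -0.804 -0.556
outer loop
vertex 1.93 4.073 -0.062
vertex 0.015 2.754 1.121
vertex 0.156 3.839 -0.395
endloop
endfacet
facet normal -0.975 -0.129 -0.183
outer loop
vertex 0.156 3.839 -0.395
vertex -0.25 3.767 1.822
vertex -0.109 4.852 0.306
endloop
endfacet
facet normal 0.076 0.581 -0.811
outer loop
vertex -0.109 4.852 0.306
vertex 1.93 4.073 -0.062
vertex 0.156 3.839 -0.395
endloop
endfacet
facet normal -0.076 -0.581 0.811
outer loop
vertex 0.015 2.754 1.121
vertex 1.524 4.001 2.155
vertex -0.25 3.767 1.822
endloop
endfacet
facet normal 0.210 -0.804 -0.556
outer loop
vertex 1.789 2.988 1.454
vertex 0.015 2.754 1.121
vertex 1.93 4.073 -0.062
endloop
endfacet
facet normal -0.076 -0.581 0.811
outer loop
vertex 1.789 2.988 1.454
vertex 1.524 4.001 2.155
vertex 0.015 2.754 1.121
endloop
endfacet
facet normal -0.210 0.804 0.556
outer loop
vertex -0.25 3.767 1.822
vertex 1.524 4.001 2.155
vertex -0.109 4.852 0.306
endloop
endfacet
facet normal 0.076 0.581 -0.811
outer loop
vertex 1.665 5.086 0.639
vertex 1.93 4.073 -0.062
vertex -0.109 4.852 0.306
endloop
endfacet
facet normal -0.210 0.804 0.556
outer loop
vertex -0.109 4.852 0.306
vertex 1.524 4.001 2.155
vertex 1.665 5.086 0.639
endloop
endfacet
facet normal 0.975 0.129 0.183
outer loop
vertex 1.665 5.086 0.639
vertex 1.789 2.988 1.454
vertex 1.93 4.073 -0.062
endloop
endfacet
facet normal 0.975 0.129 0.183
outer loop
vertex 1.524 4.001 2.155
vertex 1.789 2.988 1.454
vertex 1.665 5.086 0.639
endloop
endfacet
facet normal -0.791 0.611 0.014
outer loop
vertex 0.639 -2.716 -2.443
vertex 0.194 -3.283 -2.834
vertex 0.216 -3.273 -2.015
endloop
endfacet
facet normal -0.370 0.726 0.580
outer loop
vertex 0.639 -2.716 -2.443
vertex 0.216 -3.273 -2.015
vertex 0.977 -3.07 -1.784
endloop
endfacet
facet normal 0.281 0.898 0.339
outer loop
vertex 0.639 -2.716 -2.443
vertex 0.977 -3.07 -1.784
vertex 1.424 -2.954 -2.462
endloop
endfacet
facet normal 0.261 0.890 -0.374
outer loop
vertex 0.639 -2.716 -2.443
vertex 1.424 -2.954 -2.462
vertex 0.94 -3.085 -3.111
endloop
endfacet
facet normal -0.403 0.712 -0.575
outer loop
vertex 0.639 -2.716 -2.443
vertex 0.94 -3.085 -3.111
vertex 0.194 -3.283 -2.834
endloop
endfacet
facet normal -0.316 0.113 0.942
outer loop
vertex 0.977 -3.07 -1.784
vertex 0.216 -3.273 -2.015
vertex 0.74 -3.855 -1.769
endloop
endfacet
facet normal -0.997 -0.072 0.028
outer loop
vertex 0.216 -3.273 -2.015
vertex 0.194 -3.283 -2.834
vertex 0.256 -3.986 -2.418
endloop
endfacet
facet normal -0.368 0.094 -0.925
outer loop
vertex 0.194 -3.283 -2.834
vertex 0.94 -3.085 -3.111
vertex 0.703 -3.87 -3.096
endloop
endfacet
facet normal 0.703 0.379 -0.601
outer loop
vertex 0.94 -3.085 -3.111
vertex 1.424 -2.954 -2.462
vertex 1.464 -3.667 -2.865
endloop
endfacet
facet normal 0.736 0.392 0.552
outer loop
vertex 1.424 -2.954 -2.462
vertex 0.977 -3.07 -1.784
vertex 1.486 -3.657 -2.046
endloop
endfacet
facet normal -0.261 -0.890 0.374
outer loop
vertex 1.041 -4.224 -2.437
vertex 0.74 -3.855 -1.769
vertex 0.256 -3.986 -2.418
endloop
endfacet
facet normal -0.281 -0.898 -0.339
outer loop
vertex 1.041 -4.224 -2.437
vertex 0.256 -3.986 -2.418
vertex 0.703 -3.87 -3.096
endloop
endfacet
facet normal 0.370 -0.726 -0.580
outer loop
vertex 1.041 -4.224 -2.437
vertex 0.703 -3.87 -3.096
vertex 1.464 -3.667 -2.865
endloop
endfacet
facet normal 0.791 -0.611 -0.014
outer loop
vertex 1.041 -4.224 -2.437
vertex 1.464 -3.667 -2.865
vertex 1.486 -3.657 -2.046
endloop
endfacet
facet normal 0.403 -0.712 0.575
outer loop
vertex 1.041 -4.224 -2.437
vertex 1.486 -3.657 -2.046
vertex 0.74 -3.855 -1.769
endloop
endfacet
facet normal -0.703 -0.379 0.601
outer loop
vertex 0.256 -3.986 -2.418
vertex 0.74 -3.855 -1.769
vertex 0.216 -3.273 -2.015
endloop
endfacet
facet normal -0.736 -0.392 -0.552
outer loop
vertex 0.703 -3.87 -3.096
vertex 0.256 -3.986 -2.418
vertex 0.194 -3.283 -2.834
endloop
endfacet
facet normal 0.316 -0.113 -0.942
outer loop
vertex 1.464 -3.667 -2.865
vertex 0.703 -3.87 -3.096
vertex 0.94 -3.085 -3.111
endloop
endfacet
facet normal 0.997 0.072 -0.028
outer loop
vertex 1.486 -3.657 -2.046
vertex 1.464 -3.667 -2.865
vertex 1.424 -2.954 -2.462
endloop
endfacet
facet normal 0.368 -0.094 0.925
outer loop
vertex 0.74 -3.855 -1.769
vertex 1.486 -3.657 -2.046
vertex 0.977 -3.07 -1.784
endloop
endfacet

endsolid


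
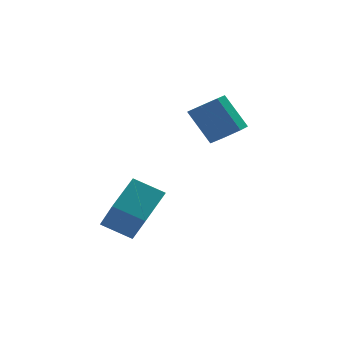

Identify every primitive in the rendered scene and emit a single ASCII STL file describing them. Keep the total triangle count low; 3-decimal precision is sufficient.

solid 
facet normal 0.377 -0.460 -0.804
outer loop
vertex 4.592 -0.076 3.342
vertex 3.75 0.02 2.892
vertex 4.497 0.622 2.898
endloop
endfacet
facet normal 0.919 0.293 0.264
outer loop
vertex 4.592 -0.076 3.342
vertex 4.497 0.622 2.898
vertex 3.853 0.823 4.918
endloop
endfacet
facet normal 0.919 0.292 0.264
outer loop
vertex 3.853 0.823 4.918
vertex 4.497 0.622 2.898
vertex 3.758 1.522 4.475
endloop
endfacet
facet normal -0.377 0.459 0.805
outer loop
vertex 3.853 0.823 4.918
vertex 3.758 1.522 4.475
vertex 3.01 0.92 4.468
endloop
endfacet
facet normal 0.376 -0.459 -0.805
outer loop
vertex 4.497 0.622 2.898
vertex 3.75 0.02 2.892
vertex 3.839 0.868 2.45
endloop
endfacet
facet normal 0.484 0.838 -0.251
outer loop
vertex 4.497 0.622 2.898
vertex 3.839 0.868 2.45
vertex 3.758 1.522 4.475
endloop
endfacet
facet normal 0.485 0.838 -0.251
outer loop
vertex 3.758 1.522 4.475
vertex 3.839 0.868 2.45
vertex 3.1 1.768 4.026
endloop
endfacet
facet normal -0.377 0.459 0.804
outer loop
vertex 3.758 1.522 4.475
vertex 3.1 1.768 4.026
vertex 3.01 0.92 4.468
endloop
endfacet
facet normal 0.377 -0.459 -0.804
outer loop
vertex 3.839 0.868 2.45
vertex 3.75 0.02 2.892
vertex 3.114 0.475 2.334
endloop
endfacet
facet normal -0.316 0.753 -0.578
outer loop
vertex 3.839 0.868 2.45
vertex 3.114 0.475 2.334
vertex 3.1 1.768 4.026
endloop
endfacet
facet normal -0.317 0.752 -0.577
outer loop
vertex 3.1 1.768 4.026
vertex 3.114 0.475 2.334
vertex 2.375 1.374 3.911
endloop
endfacet
facet normal -0.377 0.459 0.804
outer loop
vertex 3.1 1.768 4.026
vertex 2.375 1.374 3.911
vertex 3.01 0.92 4.468
endloop
endfacet
facet normal 0.377 -0.459 -0.804
outer loop
vertex 3.114 0.475 2.334
vertex 3.75 0.02 2.892
vertex 2.867 -0.261 2.638
endloop
endfacet
facet normal -0.878 0.101 -0.469
outer loop
vertex 3.114 0.475 2.334
vertex 2.867 -0.261 2.638
vertex 2.375 1.374 3.911
endloop
endfacet
facet normal -0.877 0.101 -0.469
outer loop
vertex 2.375 1.374 3.911
vertex 2.867 -0.261 2.638
vertex 2.128 0.639 4.215
endloop
endfacet
facet normal -0.377 0.459 0.804
outer loop
vertex 2.375 1.374 3.911
vertex 2.128 0.639 4.215
vertex 3.01 0.92 4.468
endloop
endfacet
facet normal 0.377 -0.459 -0.804
outer loop
vertex 2.867 -0.261 2.638
vertex 3.75 0.02 2.892
vertex 3.285 -0.785 3.133
endloop
endfacet
facet normal -0.779 -0.627 -0.007
outer loop
vertex 2.867 -0.261 2.638
vertex 3.285 -0.785 3.133
vertex 2.128 0.639 4.215
endloop
endfacet
facet normal -0.779 -0.627 -0.007
outer loop
vertex 2.128 0.639 4.215
vertex 3.285 -0.785 3.133
vertex 2.546 0.115 4.71
endloop
endfacet
facet normal -0.377 0.459 0.804
outer loop
vertex 2.128 0.639 4.215
vertex 2.546 0.115 4.71
vertex 3.01 0.92 4.468
endloop
endfacet
facet normal 0.377 -0.459 -0.805
outer loop
vertex 3.285 -0.785 3.133
vertex 3.75 0.02 2.892
vertex 4.053 -0.703 3.446
endloop
endfacet
facet normal -0.093 -0.883 0.460
outer loop
vertex 3.285 -0.785 3.133
vertex 4.053 -0.703 3.446
vertex 2.546 0.115 4.71
endloop
endfacet
facet normal -0.093 -0.883 0.460
outer loop
vertex 2.546 0.115 4.71
vertex 4.053 -0.703 3.446
vertex 3.313 0.197 5.023
endloop
endfacet
facet normal -0.377 0.459 0.804
outer loop
vertex 2.546 0.115 4.71
vertex 3.313 0.197 5.023
vertex 3.01 0.92 4.468
endloop
endfacet
facet normal 0.378 -0.458 -0.805
outer loop
vertex 4.053 -0.703 3.446
vertex 3.75 0.02 2.892
vertex 4.592 -0.076 3.342
endloop
endfacet
facet normal 0.662 -0.473 0.581
outer loop
vertex 4.053 -0.703 3.446
vertex 4.592 -0.076 3.342
vertex 3.313 0.197 5.023
endloop
endfacet
facet normal 0.662 -0.474 0.581
outer loop
vertex 3.313 0.197 5.023
vertex 4.592 -0.076 3.342
vertex 3.853 0.823 4.918
endloop
endfacet
facet normal -0.376 0.460 0.804
outer loop
vertex 3.313 0.197 5.023
vertex 3.853 0.823 4.918
vertex 3.01 0.92 4.468
endloop
endfacet
facet normal -0.630 -0.625 -0.460
outer loop
vertex -1.044 -3.92 0.312
vertex -2.227 -3.228 0.992
vertex -1.198 -2.526 -1.371
endloop
endfacet
facet normal 0.773 -0.452 -0.445
outer loop
vertex 0.007 -1.332 -0.492
vertex -1.044 -3.92 0.312
vertex -1.198 -2.526 -1.371
endloop
endfacet
facet normal -0.631 -0.625 -0.460
outer loop
vertex -1.198 -2.526 -1.371
vertex -2.227 -3.228 0.992
vertex -2.38 -1.834 -0.69
endloop
endfacet
facet normal -0.070 0.636 -0.768
outer loop
vertex -2.38 -1.834 -0.69
vertex 0.007 -1.332 -0.492
vertex -1.198 -2.526 -1.371
endloop
endfacet
facet normal 0.070 -0.636 0.768
outer loop
vertex -1.044 -3.92 0.312
vertex -1.022 -2.034 1.871
vertex -2.227 -3.228 0.992
endloop
endfacet
facet normal 0.773 -0.452 -0.445
outer loop
vertex 0.16 -2.726 1.19
vertex -1.044 -3.92 0.312
vertex 0.007 -1.332 -0.492
endloop
endfacet
facet normal 0.070 -0.636 0.768
outer loop
vertex 0.16 -2.726 1.19
vertex -1.022 -2.034 1.871
vertex -1.044 -3.92 0.312
endloop
endfacet
facet normal -0.773 0.452 0.445
outer loop
vertex -2.227 -3.228 0.992
vertex -1.022 -2.034 1.871
vertex -2.38 -1.834 -0.69
endloop
endfacet
facet normal -0.070 0.636 -0.769
outer loop
vertex -1.176 -0.64 0.188
vertex 0.007 -1.332 -0.492
vertex -2.38 -1.834 -0.69
endloop
endfacet
facet normal -0.773 0.452 0.445
outer loop
vertex -2.38 -1.834 -0.69
vertex -1.022 -2.034 1.871
vertex -1.176 -0.64 0.188
endloop
endfacet
facet normal 0.630 0.625 0.461
outer loop
vertex -1.176 -0.64 0.188
vertex 0.16 -2.726 1.19
vertex 0.007 -1.332 -0.492
endloop
endfacet
facet normal 0.631 0.625 0.460
outer loop
vertex -1.022 -2.034 1.871
vertex 0.16 -2.726 1.19
vertex -1.176 -0.64 0.188
endloop
endfacet

endsolid
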